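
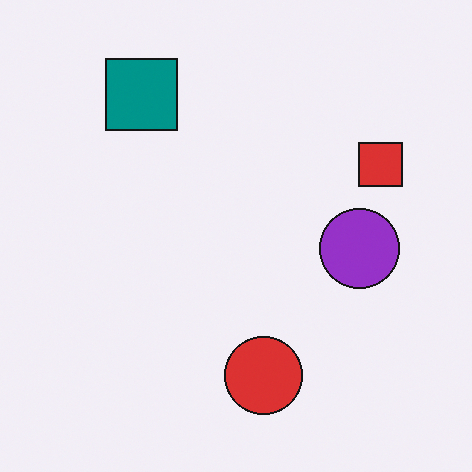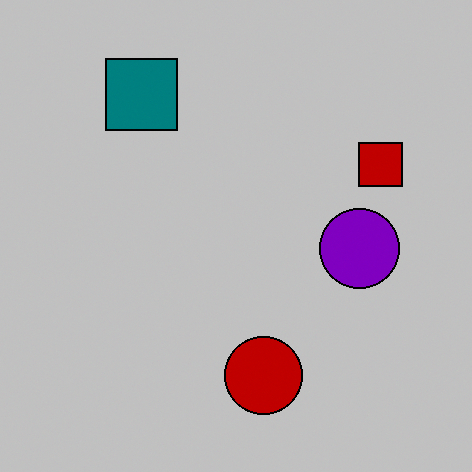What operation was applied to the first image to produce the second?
The second image is the first aggressively posterized.

Each flat color has snapped to a coarser quantized level — most visibly, the near-white background has dropped to a flat grey.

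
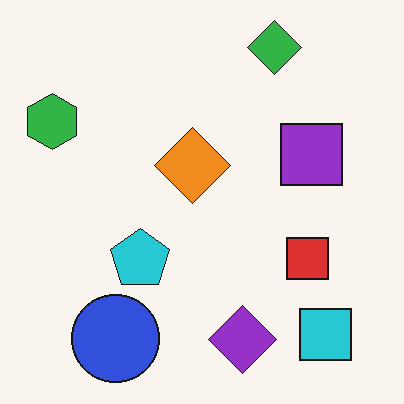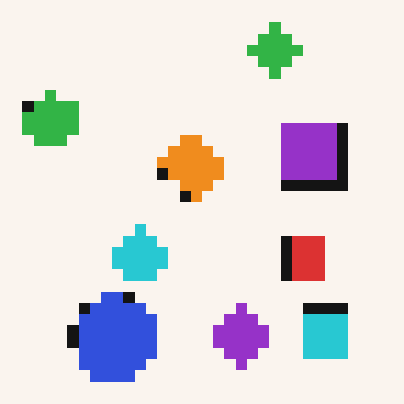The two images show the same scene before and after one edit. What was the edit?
Heavily pixelated into large blocks.

Shapes are reduced to large square blocks; fine edges and outlines are lost — a downscale-then-upscale (mosaic) effect.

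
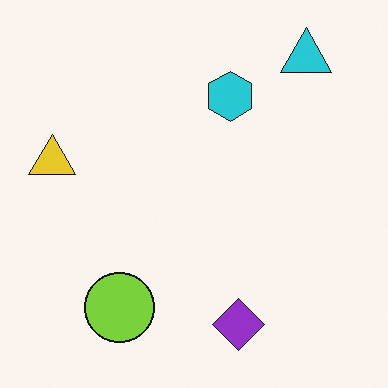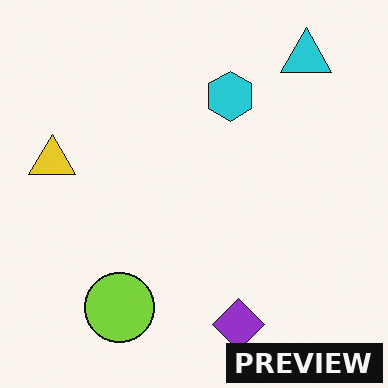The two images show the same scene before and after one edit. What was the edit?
The image was watermarked with the text "PREVIEW" in the lower-right corner.

A dark label reading "PREVIEW" appears in the lower-right corner.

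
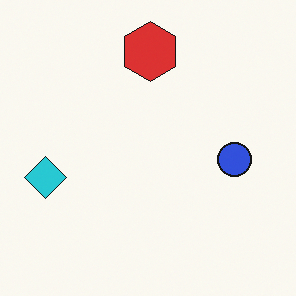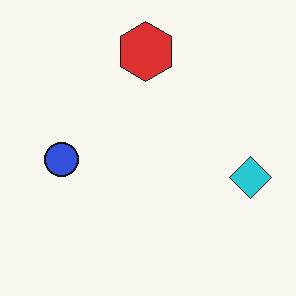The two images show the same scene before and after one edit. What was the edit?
This is the original image flipped horizontally (left ↔ right).

The cyan diamond is in the left of the first image and the right of the second — shapes on opposite sides of the vertical midline have swapped in a mirror flip.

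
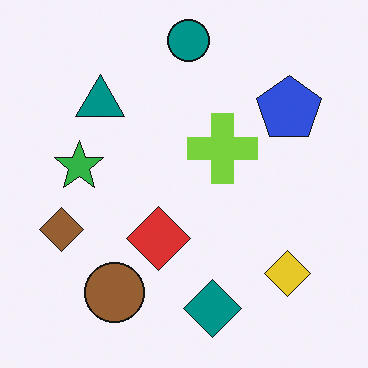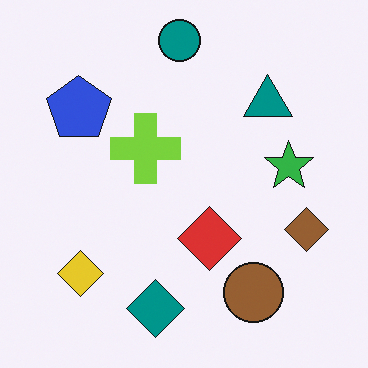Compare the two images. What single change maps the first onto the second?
This is the original image flipped horizontally (left ↔ right).

The brown diamond is in the left of the first image and the right of the second — shapes on opposite sides of the vertical midline have swapped in a mirror flip.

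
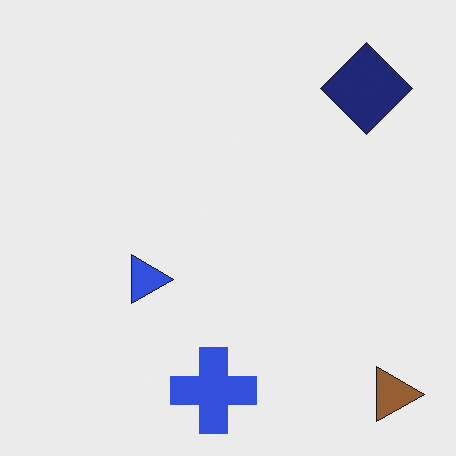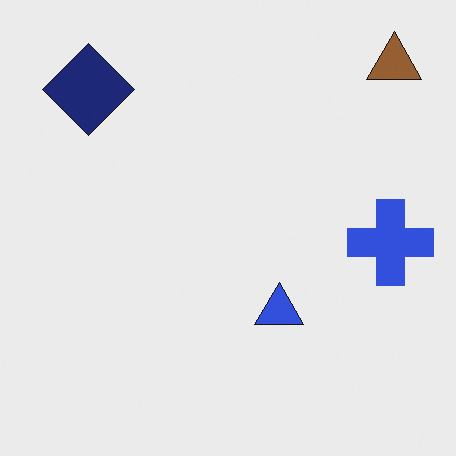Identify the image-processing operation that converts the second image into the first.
The image was rotated 90° clockwise.

The brown triangle sits in the top-right of the second image and the bottom-right of the first — consistent with a whole-image 90° clockwise rotation.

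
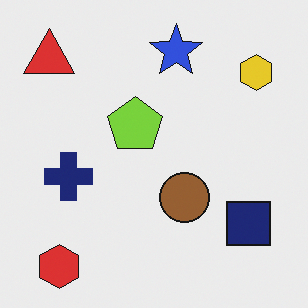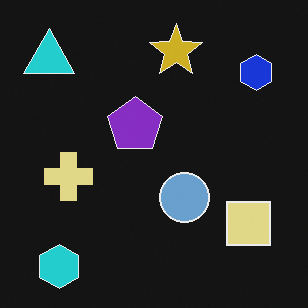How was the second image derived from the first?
The transformation is: color-inverted (negative).

The light background has become dark and every shape's color is its complement — a photographic negative.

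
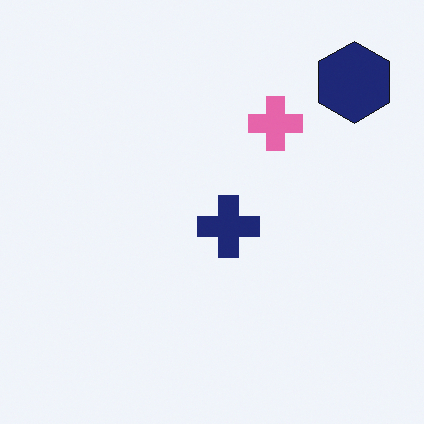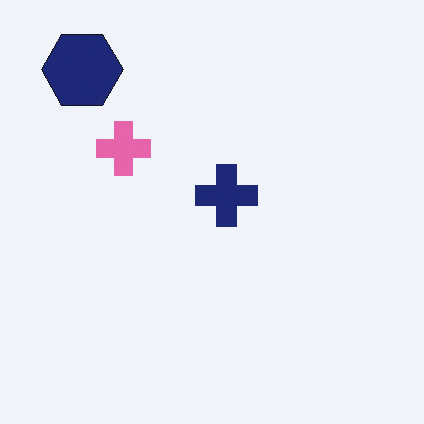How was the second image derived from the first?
Rotated 90° counter-clockwise.

The navy hexagon sits in the top-right of the first image and the top-left of the second — consistent with a whole-image 90° counter-clockwise rotation.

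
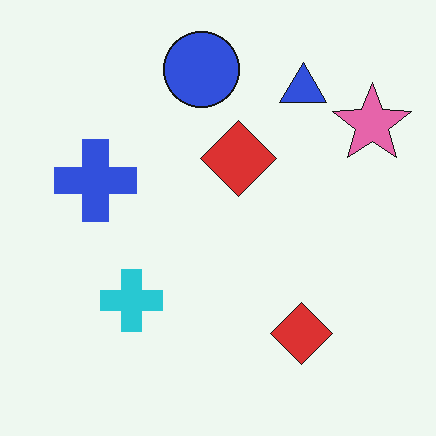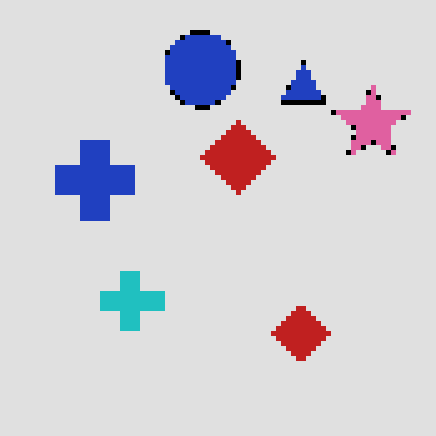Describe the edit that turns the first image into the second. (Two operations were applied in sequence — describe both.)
It was posterized to a reduced palette, then lightly pixelated (a mild mosaic effect).

Each flat color has snapped to a coarser quantized level — most visibly, the near-white background has dropped to a flat grey. Shapes are reduced to large square blocks; fine edges and outlines are lost — a downscale-then-upscale (mosaic) effect.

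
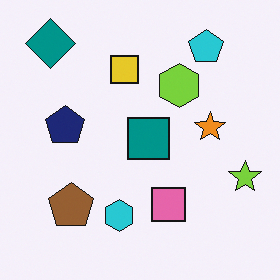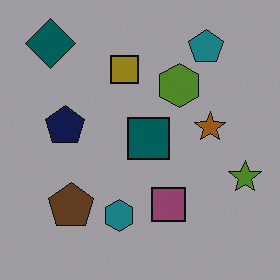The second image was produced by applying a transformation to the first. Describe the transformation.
The second image is the first noticeably darkened.

Every pixel — background and shapes alike — is uniformly darkened.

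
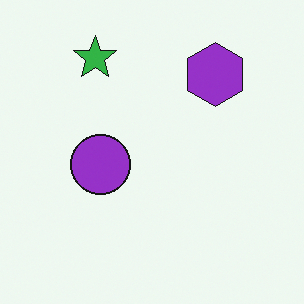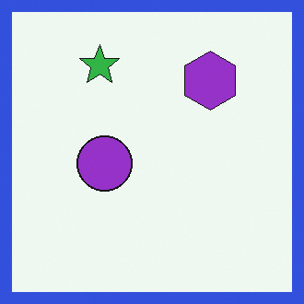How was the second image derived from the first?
The image was framed with a blue border.

A solid blue frame runs around the edge of the second image, with the content slightly shrunk inside it.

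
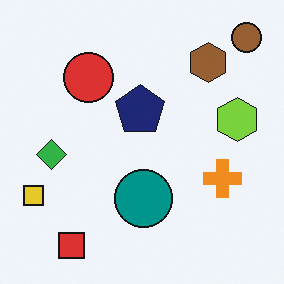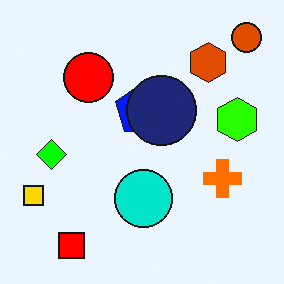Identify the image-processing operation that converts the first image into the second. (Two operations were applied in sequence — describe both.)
Heavily oversaturated, then overlaid with an additional navy circle.

All colors are more vivid — a global saturation change. A navy circle appears in the second image that is absent from the first.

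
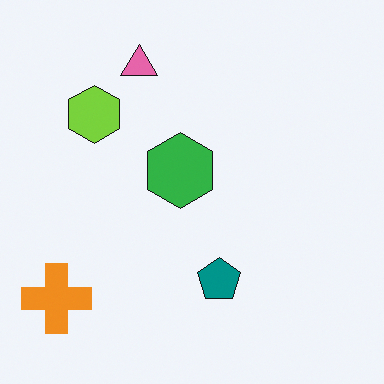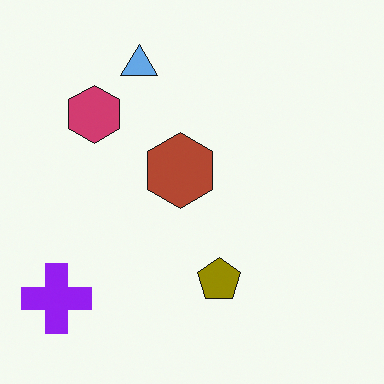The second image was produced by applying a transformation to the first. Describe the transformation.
The second image is the first hue-shifted through roughly half the color wheel.

Every shape's color has rotated by the same amount around the hue wheel — a uniform hue shift.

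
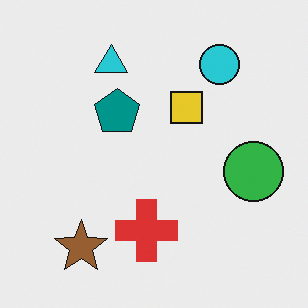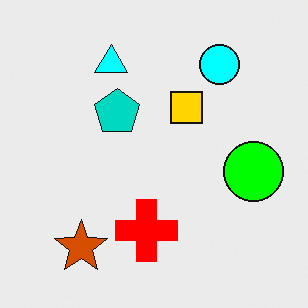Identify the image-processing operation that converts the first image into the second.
The image was made much more vivid (saturation change).

All colors are more vivid — a global saturation change.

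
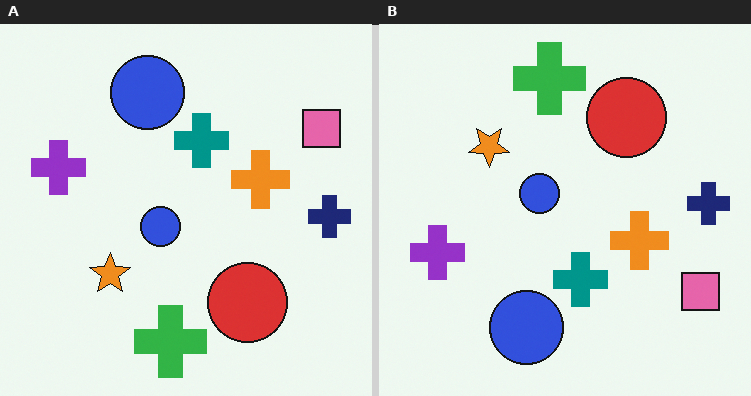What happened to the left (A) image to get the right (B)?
This is the original image flipped vertically (top ↔ bottom).

The green cross is in the bottom of the left (A) image and the top of the right (B) — shapes on opposite sides of the horizontal midline have swapped in a mirror flip.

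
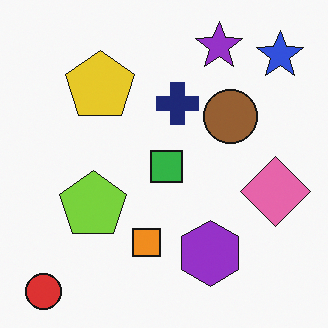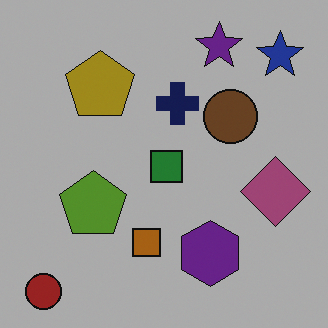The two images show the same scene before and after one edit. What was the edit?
Substantially darkened.

Every pixel — background and shapes alike — is uniformly darkened.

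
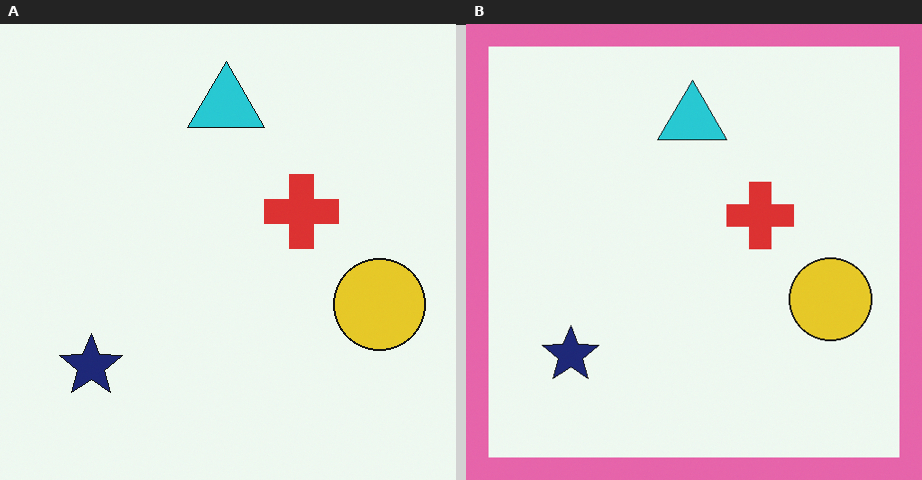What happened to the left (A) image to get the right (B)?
The image was framed with a pink border.

A solid pink frame runs around the edge of the right (B) image, with the content slightly shrunk inside it.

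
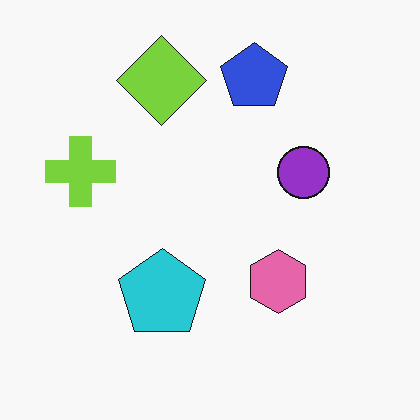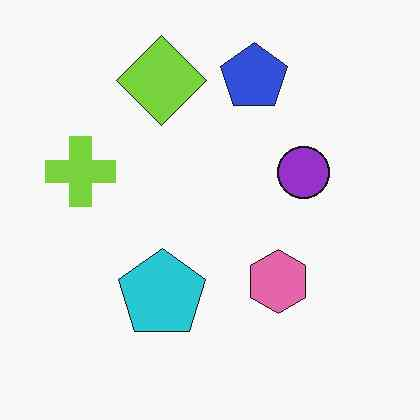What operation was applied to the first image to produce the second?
The second image is the first given moderate JPEG compression.

Blocky 8×8 compression artifacts appear around shape edges and the flat background shows ringing — characteristic JPEG degradation.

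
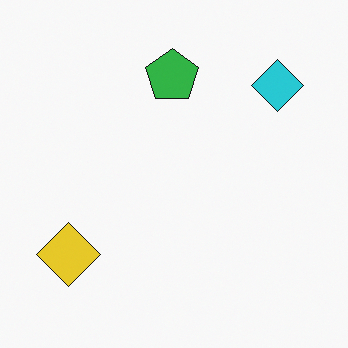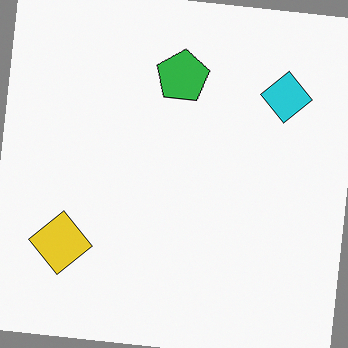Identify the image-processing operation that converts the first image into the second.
The image was rotated clockwise by a few degrees.

Every shape is tilted by the same angle and the image corners show triangular fill wedges — a whole-image rotation by a non-right angle.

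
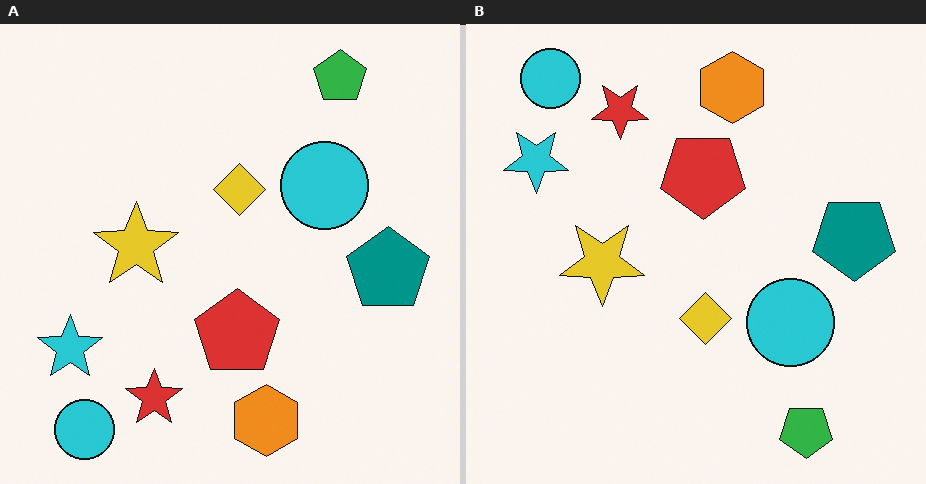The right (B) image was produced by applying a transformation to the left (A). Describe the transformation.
It was flipped vertically (top ↔ bottom).

The green pentagon is in the top-right of the left (A) image and the bottom-right of the right (B) — shapes on opposite sides of the horizontal midline have swapped in a mirror flip.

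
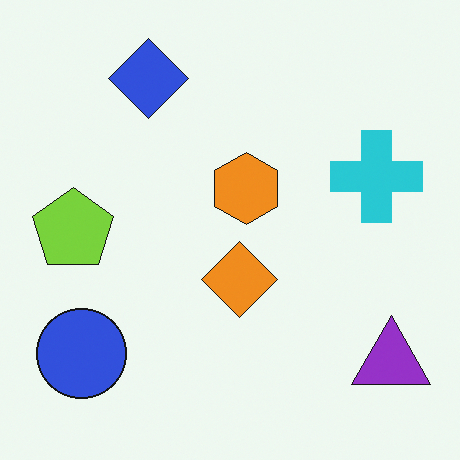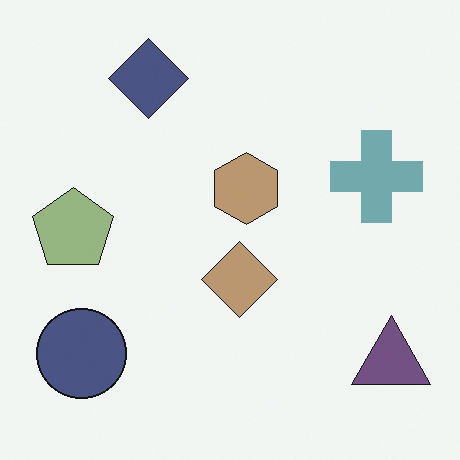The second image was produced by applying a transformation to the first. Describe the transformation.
This is the original image heavily desaturated.

All colors are more muted and greyish — a global saturation change.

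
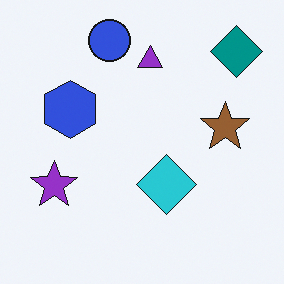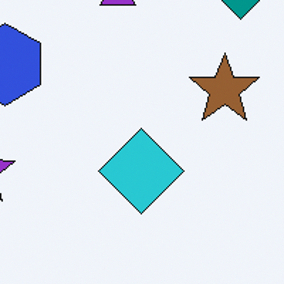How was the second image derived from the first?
The second image is the first cropped slightly and scaled back up.

The visible shapes are larger and the field of view is narrower; shapes near the original edges may be partly or wholly outside the frame — a crop-and-rescale.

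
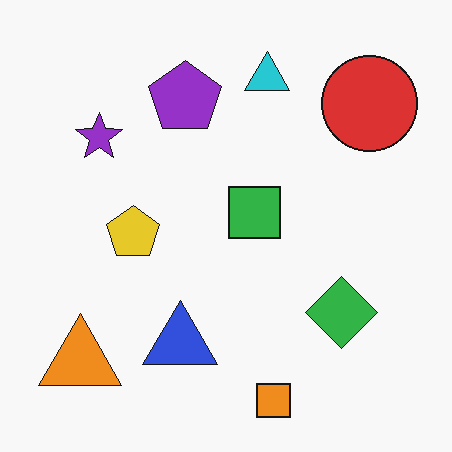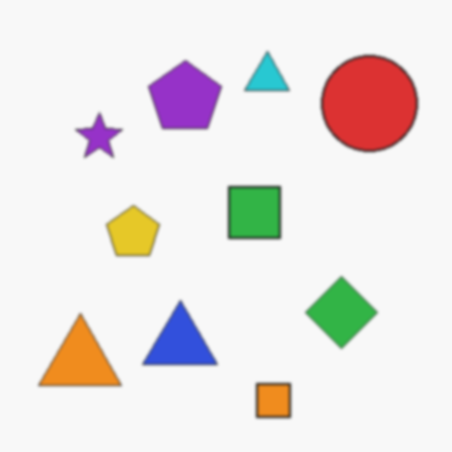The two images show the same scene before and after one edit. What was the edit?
The second image is the first slightly softened.

Shape edges and outlines are uniformly softened across the whole image.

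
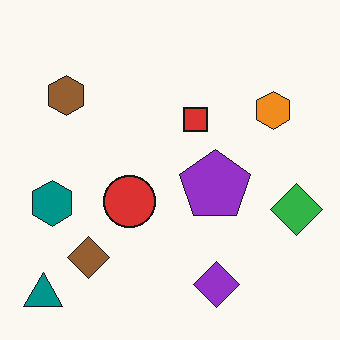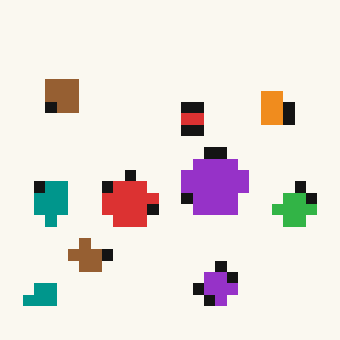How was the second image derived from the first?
Heavily pixelated into large blocks.

Shapes are reduced to large square blocks; fine edges and outlines are lost — a downscale-then-upscale (mosaic) effect.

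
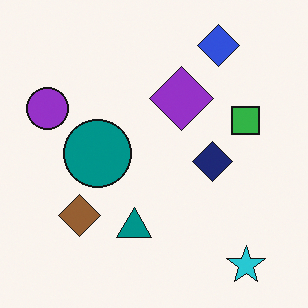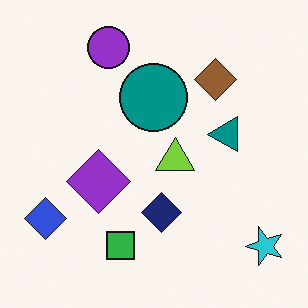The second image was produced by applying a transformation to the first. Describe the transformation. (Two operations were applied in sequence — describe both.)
The second image is the first transposed (reflected across the top-left ↔ bottom-right diagonal), then overlaid with an additional lime triangle.

Shapes have swapped their row and column positions — what was in the top-right is now in the bottom-left — a diagonal reflection. A lime triangle appears in the second image that is absent from the first.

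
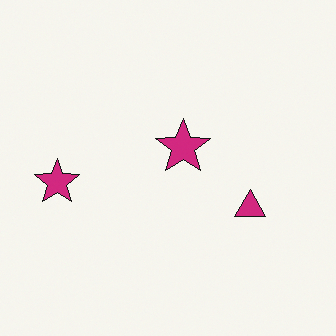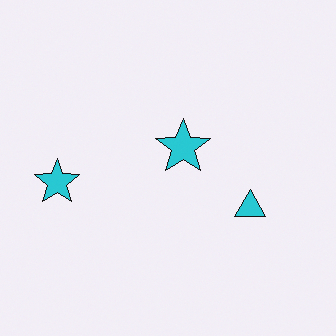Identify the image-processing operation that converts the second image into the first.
This is the original image hue-shifted noticeably.

Every shape's color has rotated by the same amount around the hue wheel — a uniform hue shift.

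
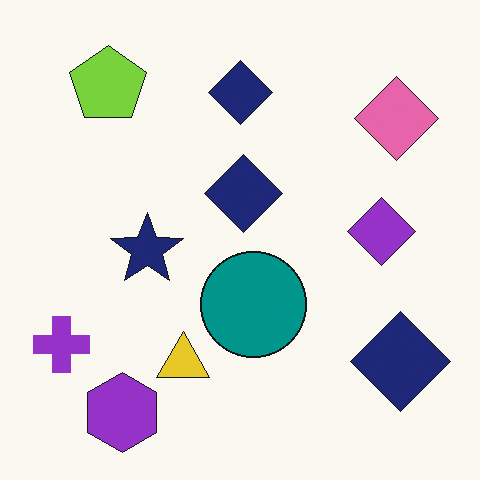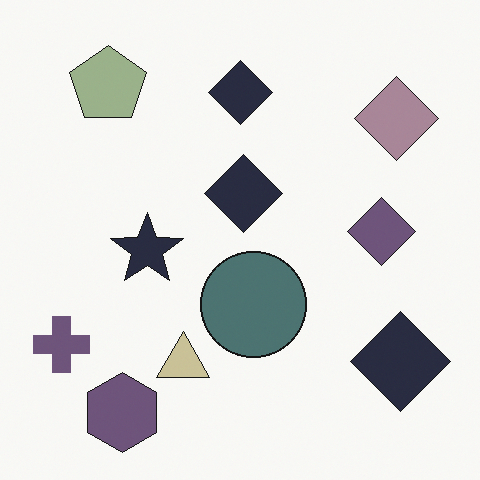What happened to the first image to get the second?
It was made much more muted (saturation change).

All colors are more muted and greyish — a global saturation change.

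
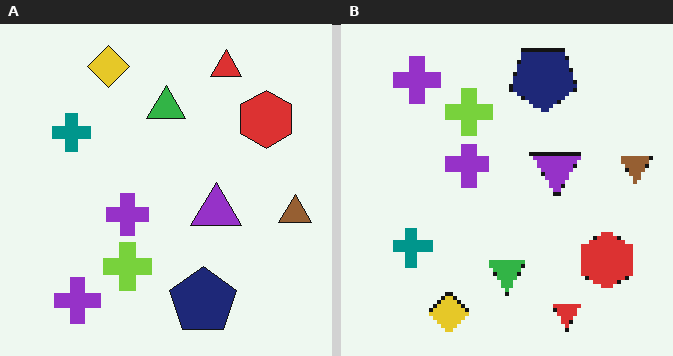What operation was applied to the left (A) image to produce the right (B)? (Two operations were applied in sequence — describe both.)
Flipped vertically (top ↔ bottom), then mildly pixelated.

The yellow diamond is in the top-left of the left (A) image and the bottom-left of the right (B) — shapes on opposite sides of the horizontal midline have swapped in a mirror flip. Shapes are reduced to large square blocks; fine edges and outlines are lost — a downscale-then-upscale (mosaic) effect.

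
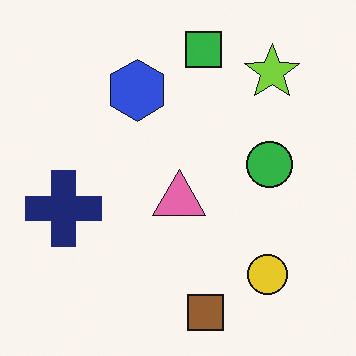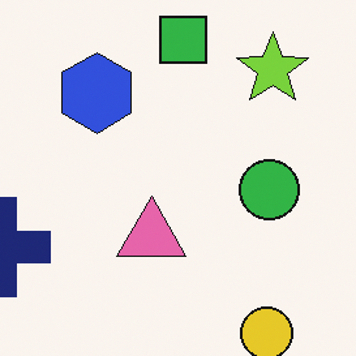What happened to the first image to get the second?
It was cropped to a modestly smaller region and rescaled.

The visible shapes are larger and the field of view is narrower; shapes near the original edges may be partly or wholly outside the frame — a crop-and-rescale.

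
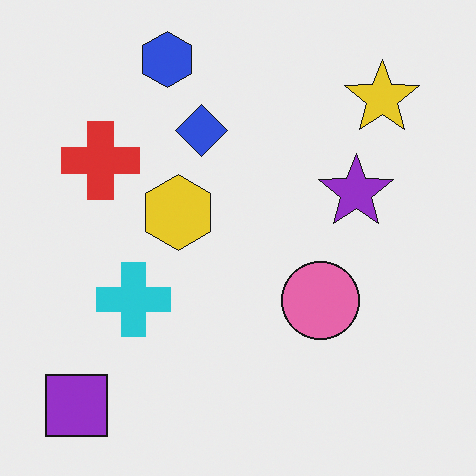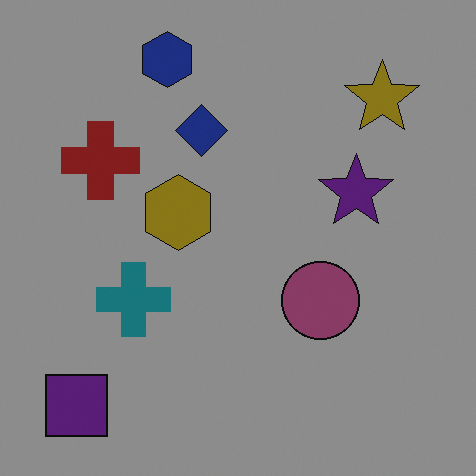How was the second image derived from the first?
Substantially darkened.

Every pixel — background and shapes alike — is uniformly darkened.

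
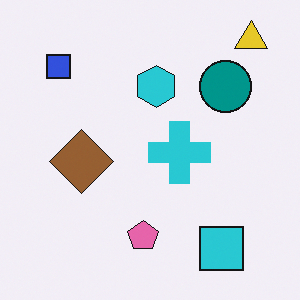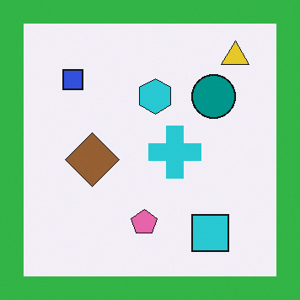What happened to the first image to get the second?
This is the original image framed with a green border.

A solid green frame runs around the edge of the second image, with the content slightly shrunk inside it.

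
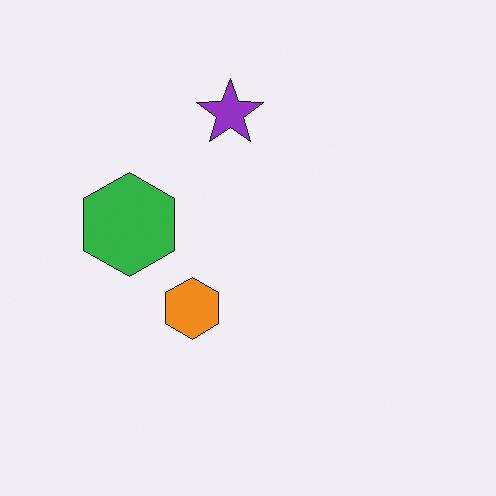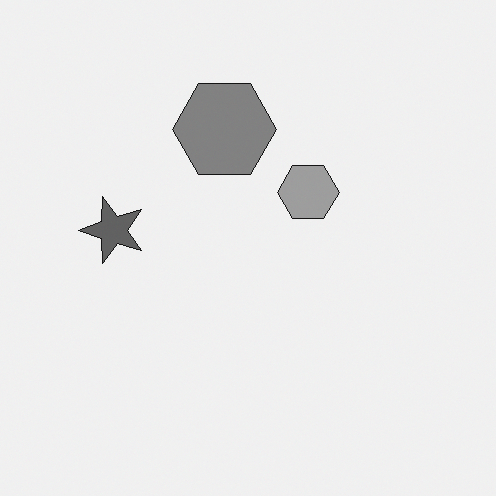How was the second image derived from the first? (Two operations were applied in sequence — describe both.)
This is the original image converted to grayscale, then transposed (reflected across the top-left ↔ bottom-right diagonal).

All color is removed — every shape is now a shade of grey. Shapes have swapped their row and column positions — what was in the top-right is now in the bottom-left — a diagonal reflection.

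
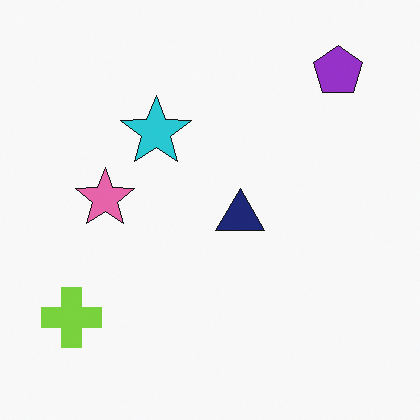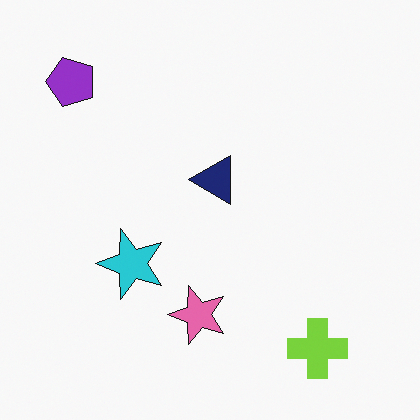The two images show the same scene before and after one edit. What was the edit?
The second image is the first rotated 90° counter-clockwise.

The purple pentagon sits in the top-right of the first image and the top-left of the second — consistent with a whole-image 90° counter-clockwise rotation.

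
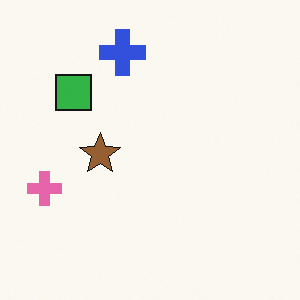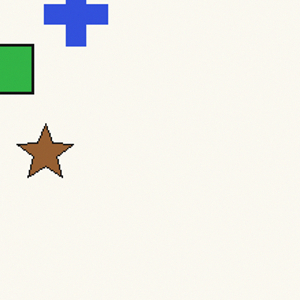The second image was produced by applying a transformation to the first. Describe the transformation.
The second image is the first cropped to a modestly smaller region and rescaled.

The visible shapes are larger and the field of view is narrower; shapes near the original edges may be partly or wholly outside the frame — a crop-and-rescale.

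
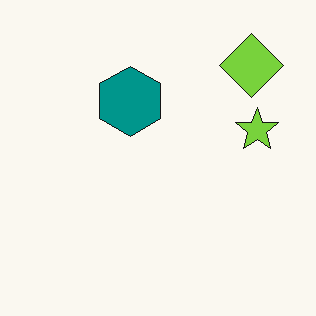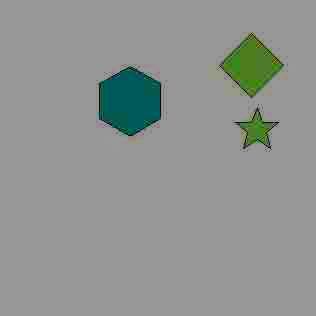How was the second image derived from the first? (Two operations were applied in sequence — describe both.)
The image was degraded with heavy JPEG compression, then darkened a lot.

Blocky 8×8 compression artifacts appear around shape edges and the flat background shows ringing — characteristic JPEG degradation. Every pixel — background and shapes alike — is uniformly darkened.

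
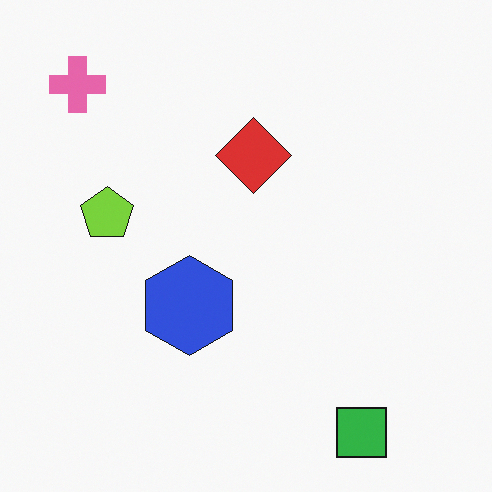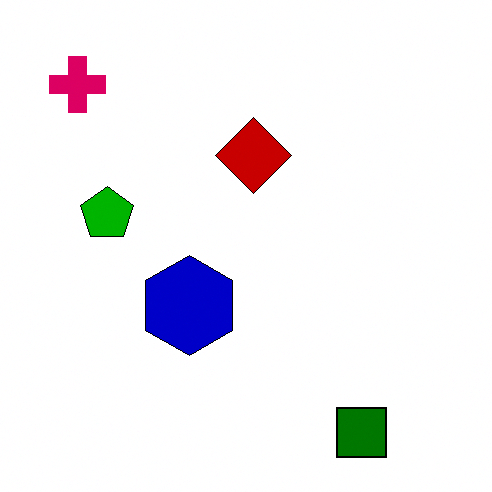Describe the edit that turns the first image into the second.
This is the original image boosted in contrast.

Tones are pushed away from mid-grey across the whole image — a global contrast change.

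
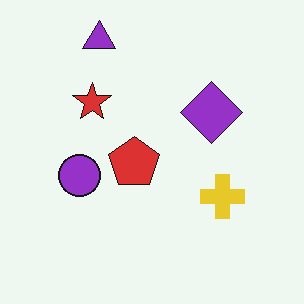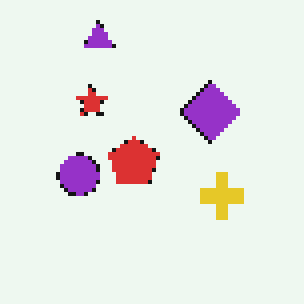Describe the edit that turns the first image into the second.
It was mildly pixelated.

Shapes are reduced to large square blocks; fine edges and outlines are lost — a downscale-then-upscale (mosaic) effect.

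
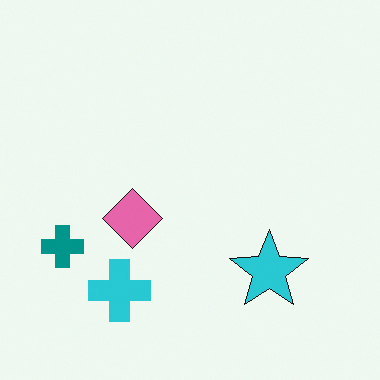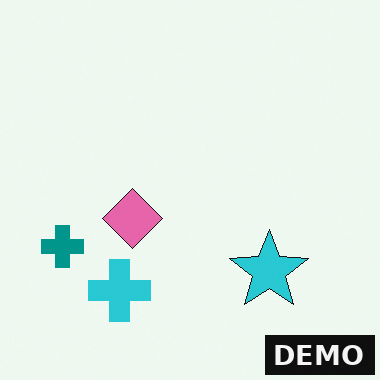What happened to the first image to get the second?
The transformation is: watermarked with the text "DEMO" in the lower-right corner.

A dark label reading "DEMO" appears in the lower-right corner.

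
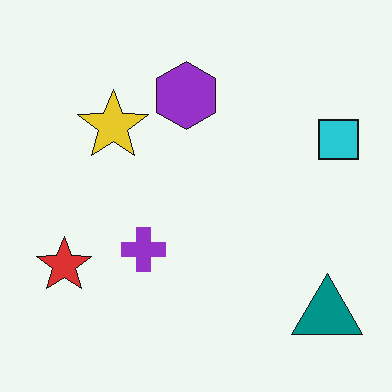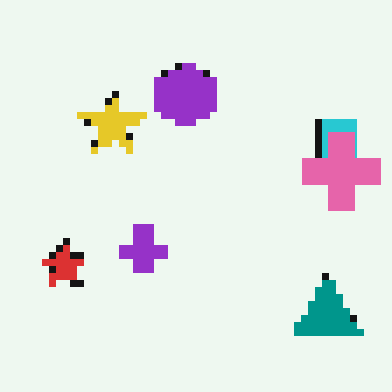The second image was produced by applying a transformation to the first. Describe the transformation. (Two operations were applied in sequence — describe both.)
The image was pixelated into visible square blocks, then overlaid with an additional pink cross.

Shapes are reduced to large square blocks; fine edges and outlines are lost — a downscale-then-upscale (mosaic) effect. A pink cross appears in the second image that is absent from the first.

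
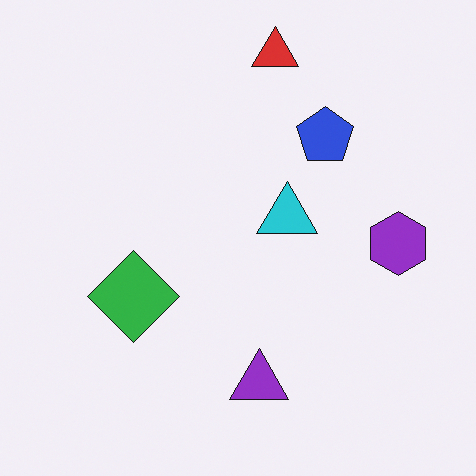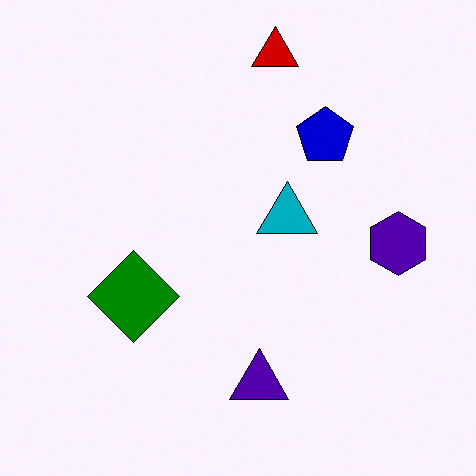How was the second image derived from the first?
It was boosted in contrast.

Tones are pushed away from mid-grey across the whole image — a global contrast change.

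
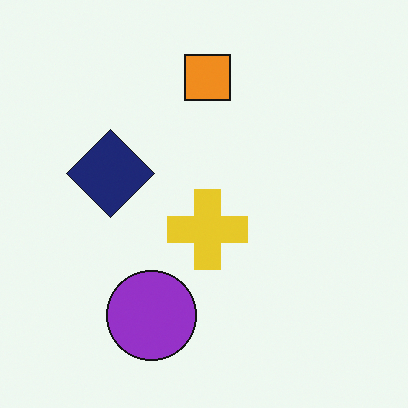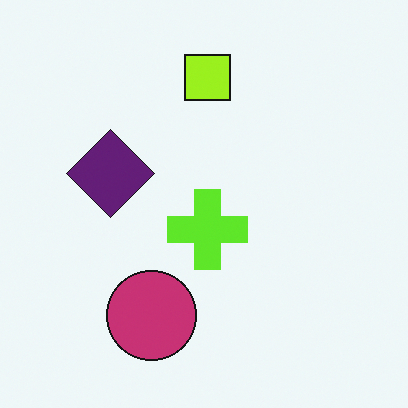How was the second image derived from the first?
It was hue-shifted slightly.

Every shape's color has rotated by the same amount around the hue wheel — a uniform hue shift.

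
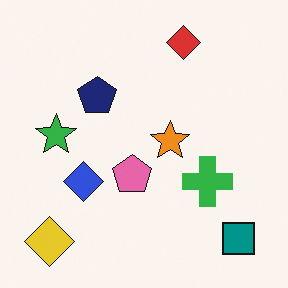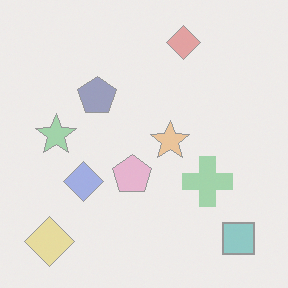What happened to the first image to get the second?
The transformation is: washed out (contrast reduced).

Tones are pushed toward mid-grey across the whole image — a global contrast change.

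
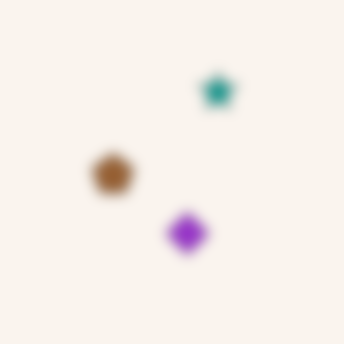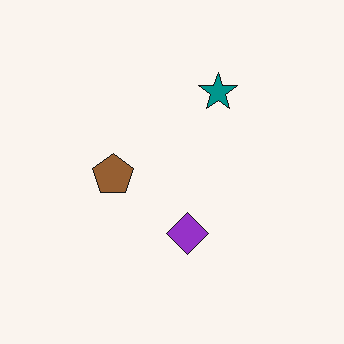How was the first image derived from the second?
It was heavily blurred.

Shape edges and outlines are uniformly softened across the whole image.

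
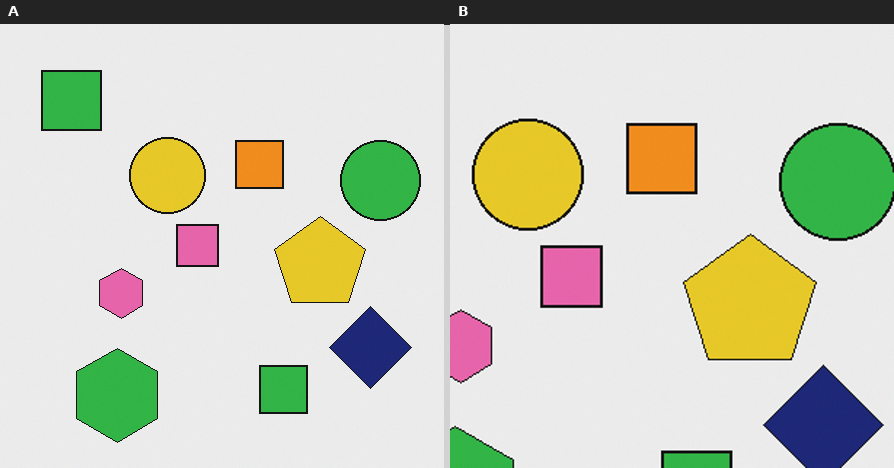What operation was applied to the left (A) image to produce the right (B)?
The right (B) image is the left (A) cropped to a modestly smaller region and rescaled.

The visible shapes are larger and the field of view is narrower; shapes near the original edges may be partly or wholly outside the frame — a crop-and-rescale.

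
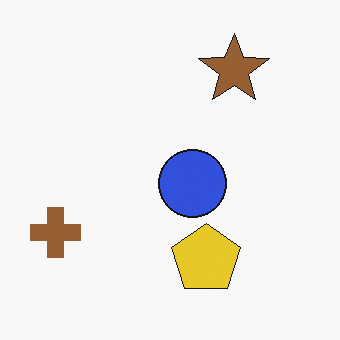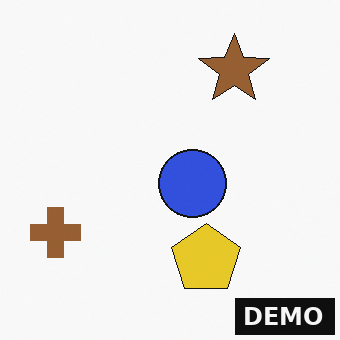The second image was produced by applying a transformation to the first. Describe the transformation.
The image was watermarked with the text "DEMO" in the lower-right corner.

A dark label reading "DEMO" appears in the lower-right corner.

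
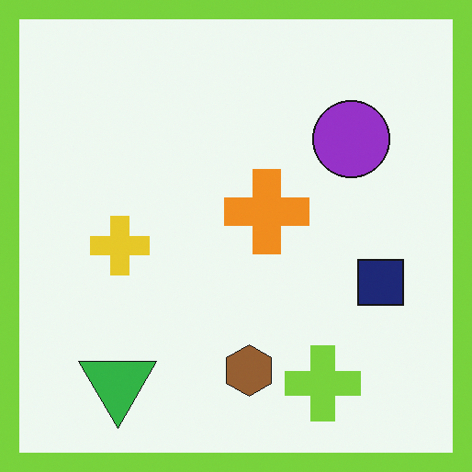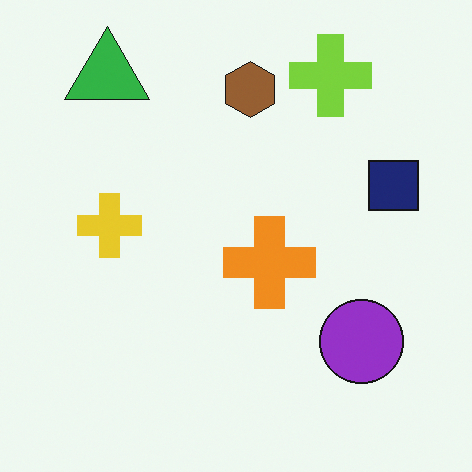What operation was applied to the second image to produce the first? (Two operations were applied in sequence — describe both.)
Flipped vertically (top ↔ bottom), then framed with a lime border.

The lime cross is in the top-right of the second image and the bottom-right of the first — shapes on opposite sides of the horizontal midline have swapped in a mirror flip. A solid lime frame runs around the edge of the first image, with the content slightly shrunk inside it.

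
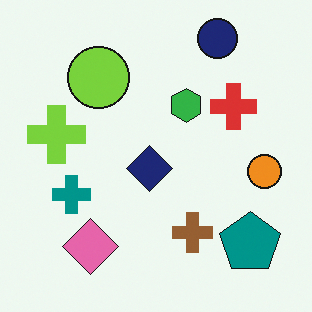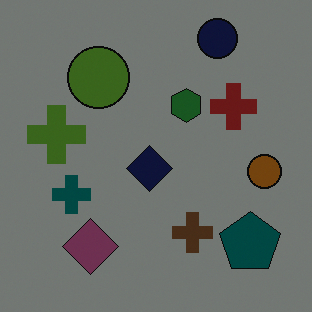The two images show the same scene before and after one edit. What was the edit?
It was substantially darkened.

Every pixel — background and shapes alike — is uniformly darkened.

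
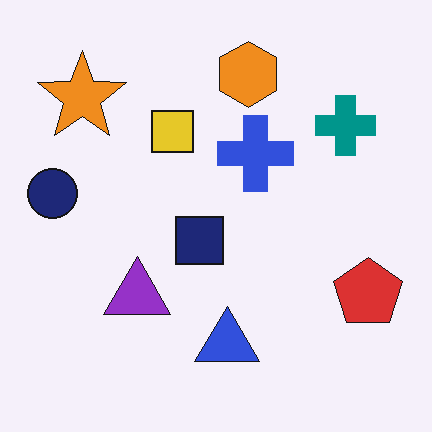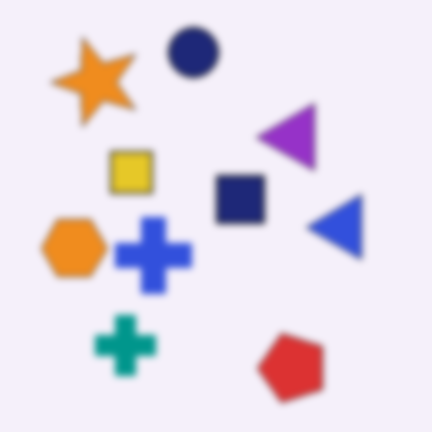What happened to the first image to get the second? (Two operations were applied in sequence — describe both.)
It was transposed (reflected across the top-left ↔ bottom-right diagonal), then noticeably gaussian-blurred.

Shapes have swapped their row and column positions — what was in the top-right is now in the bottom-left — a diagonal reflection. Shape edges and outlines are uniformly softened across the whole image.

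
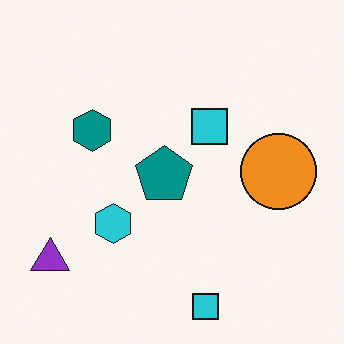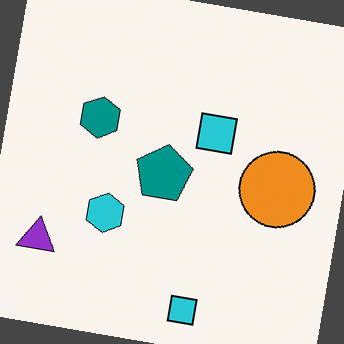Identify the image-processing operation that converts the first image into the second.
Rotated clockwise by a small amount.

Every shape is tilted by the same angle and the image corners show triangular fill wedges — a whole-image rotation by a non-right angle.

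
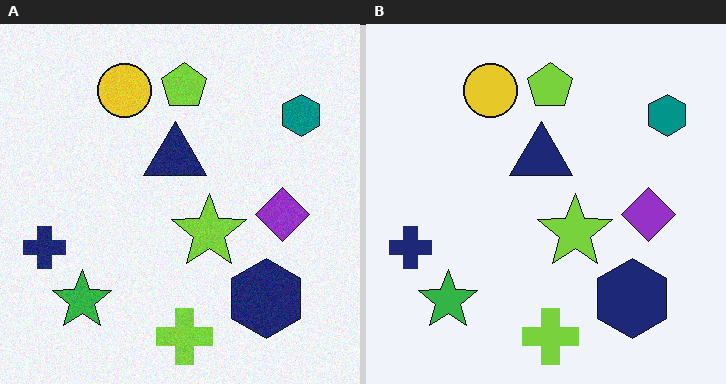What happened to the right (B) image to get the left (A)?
The transformation is: degraded with subtle gaussian noise.

Random speckle covers the whole image, including the flat background.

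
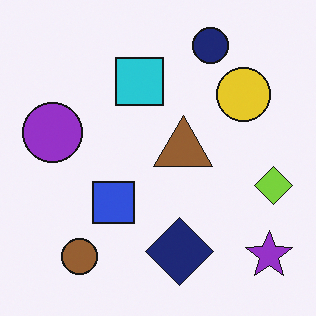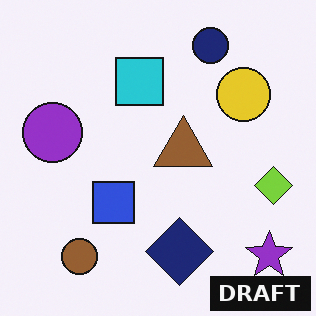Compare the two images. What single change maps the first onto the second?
Watermarked with the text "DRAFT" in the lower-right corner.

A dark label reading "DRAFT" appears in the lower-right corner.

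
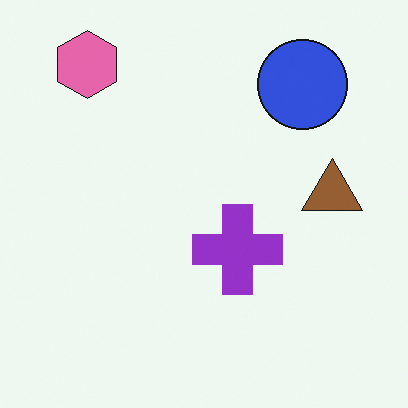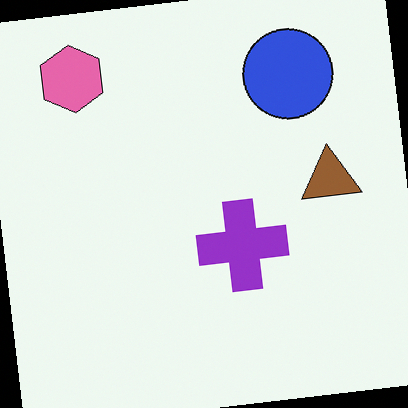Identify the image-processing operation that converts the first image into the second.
The image was rotated counter-clockwise by a small amount.

Every shape is tilted by the same angle and the image corners show triangular fill wedges — a whole-image rotation by a non-right angle.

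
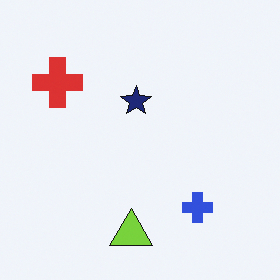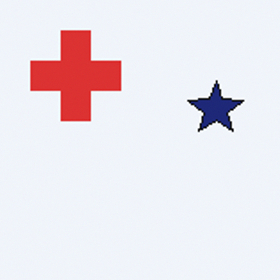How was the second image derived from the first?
Cropped to a noticeably smaller region and rescaled.

The visible shapes are larger and the field of view is narrower; shapes near the original edges may be partly or wholly outside the frame — a crop-and-rescale.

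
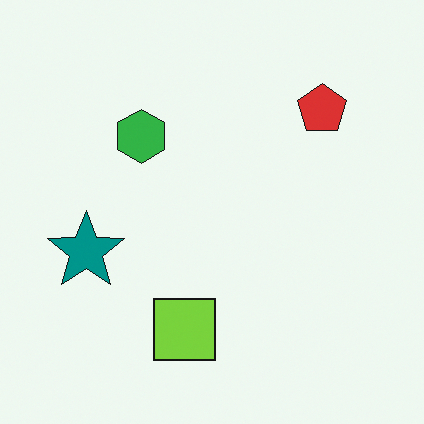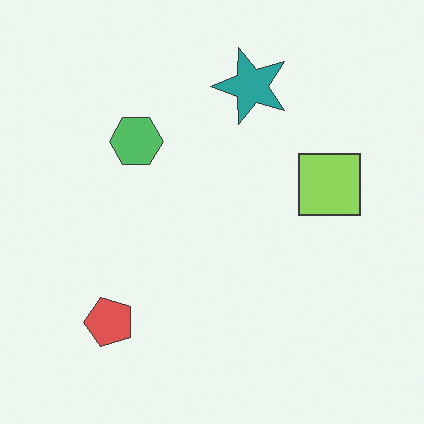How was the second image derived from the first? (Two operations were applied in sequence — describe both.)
The image was given slightly reduced contrast, then transposed (reflected across the top-left ↔ bottom-right diagonal).

Tones are pushed toward mid-grey across the whole image — a global contrast change. Shapes have swapped their row and column positions — what was in the top-right is now in the bottom-left — a diagonal reflection.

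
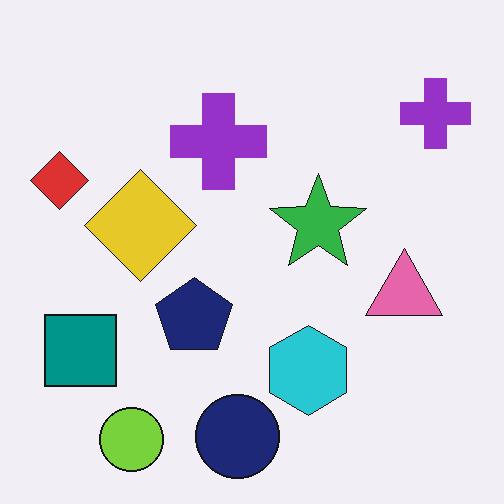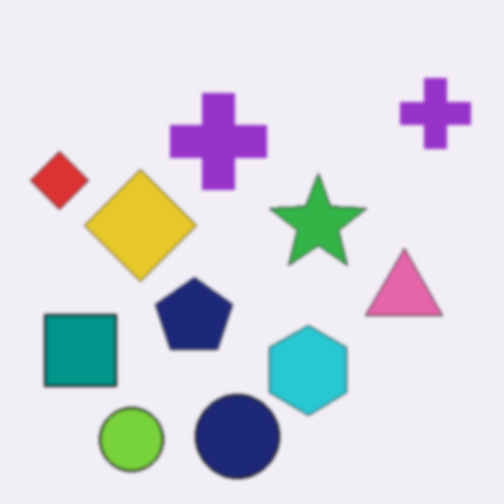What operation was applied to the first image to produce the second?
The transformation is: slightly softened.

Shape edges and outlines are uniformly softened across the whole image.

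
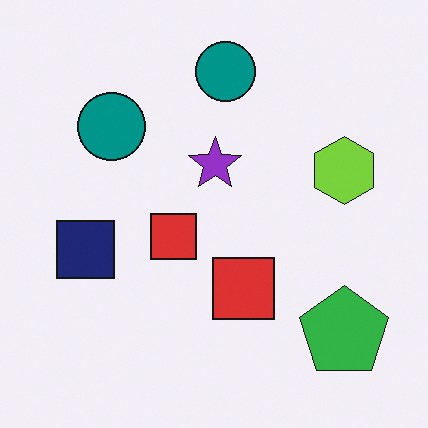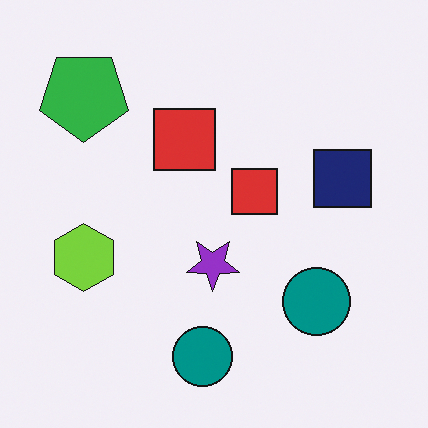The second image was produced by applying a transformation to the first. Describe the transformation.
It was rotated 180°.

The green pentagon sits in the bottom-right of the first image and the top-left of the second — consistent with a whole-image 180° rotation.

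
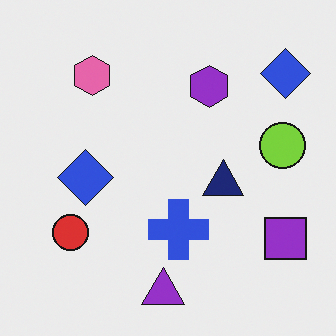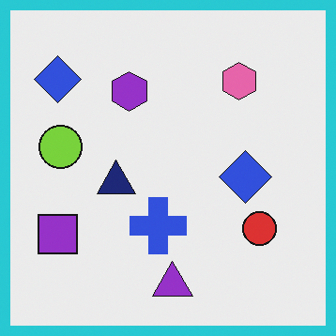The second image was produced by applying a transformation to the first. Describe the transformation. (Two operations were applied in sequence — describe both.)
The transformation is: flipped horizontally (left ↔ right), then framed with a cyan border.

The purple square is in the bottom-right of the first image and the bottom-left of the second — shapes on opposite sides of the vertical midline have swapped in a mirror flip. A solid cyan frame runs around the edge of the second image, with the content slightly shrunk inside it.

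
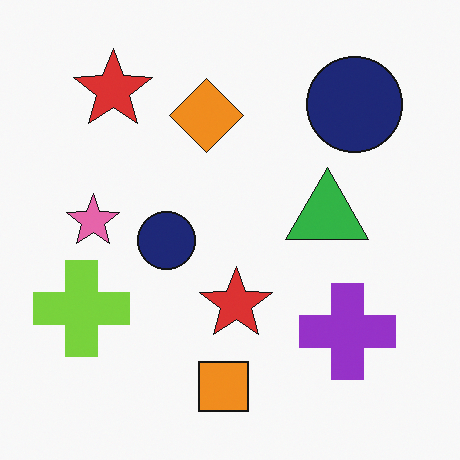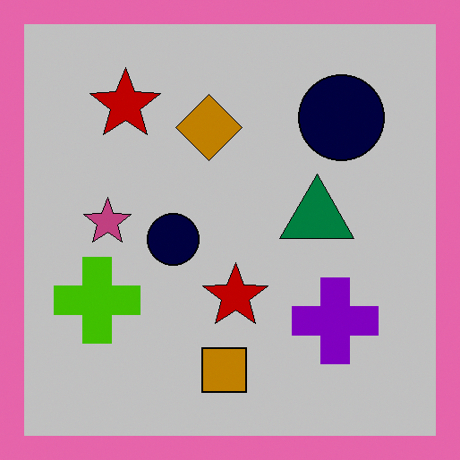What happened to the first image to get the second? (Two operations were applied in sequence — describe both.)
The transformation is: heavily posterized to just a handful of flat colors, then framed with a pink border.

Each flat color has snapped to a coarser quantized level — most visibly, the near-white background has dropped to a flat grey. A solid pink frame runs around the edge of the second image, with the content slightly shrunk inside it.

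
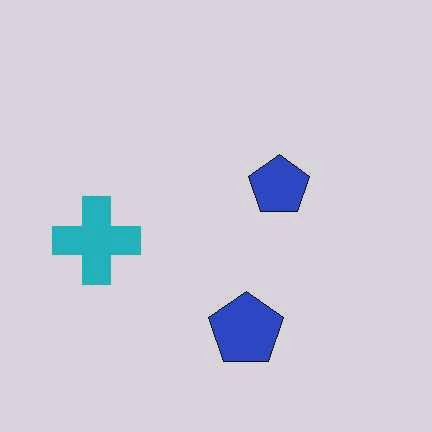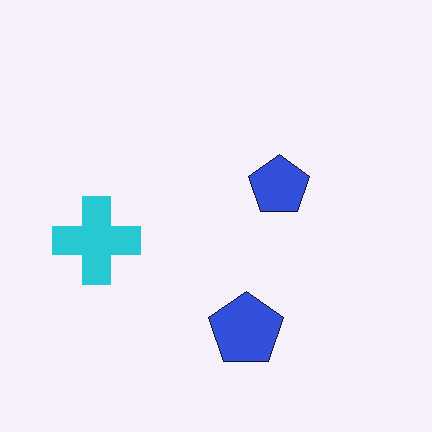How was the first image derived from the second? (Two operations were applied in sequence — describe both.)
This is the original image given moderate JPEG compression, then slightly darkened.

Blocky 8×8 compression artifacts appear around shape edges and the flat background shows ringing — characteristic JPEG degradation. Every pixel — background and shapes alike — is uniformly darkened.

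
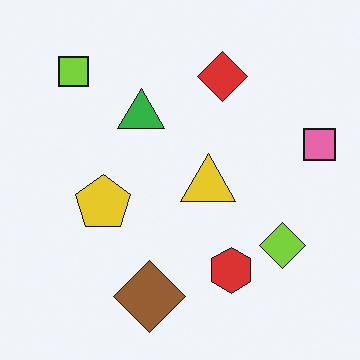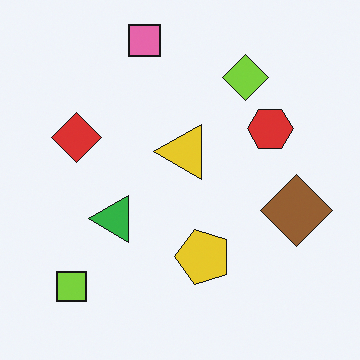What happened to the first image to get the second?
This is the original image rotated 90° counter-clockwise.

The lime square sits in the top-left of the first image and the bottom-left of the second — consistent with a whole-image 90° counter-clockwise rotation.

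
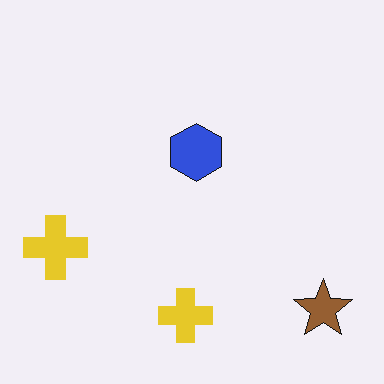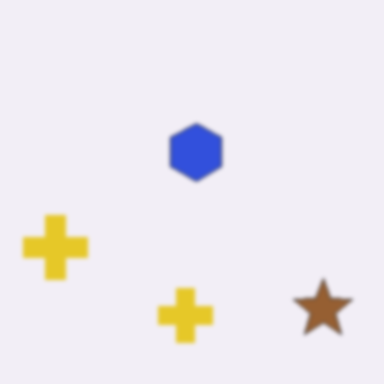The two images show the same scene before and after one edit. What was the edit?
It was slightly softened.

Shape edges and outlines are uniformly softened across the whole image.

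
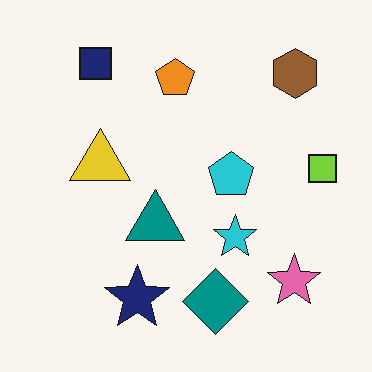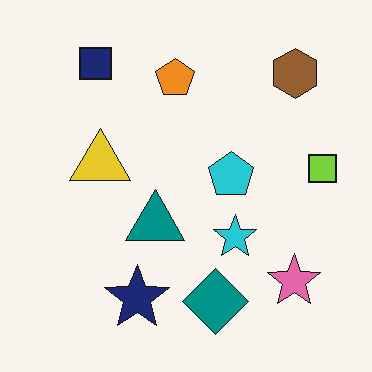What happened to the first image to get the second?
This is the original image JPEG-compressed with visible artifacts.

Blocky 8×8 compression artifacts appear around shape edges and the flat background shows ringing — characteristic JPEG degradation.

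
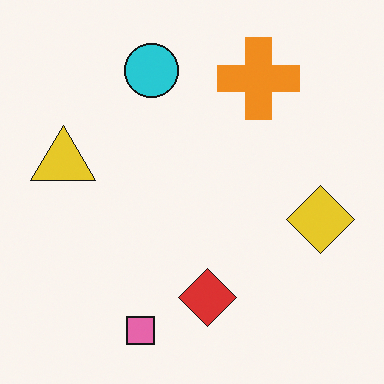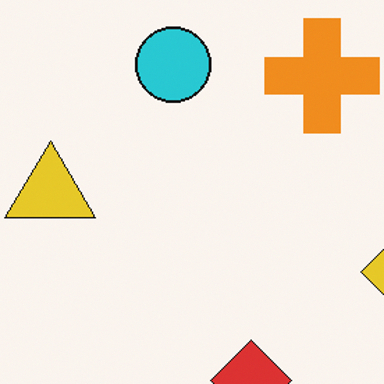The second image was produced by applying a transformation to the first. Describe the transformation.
The transformation is: cropped to a modestly smaller region and rescaled.

The visible shapes are larger and the field of view is narrower; shapes near the original edges may be partly or wholly outside the frame — a crop-and-rescale.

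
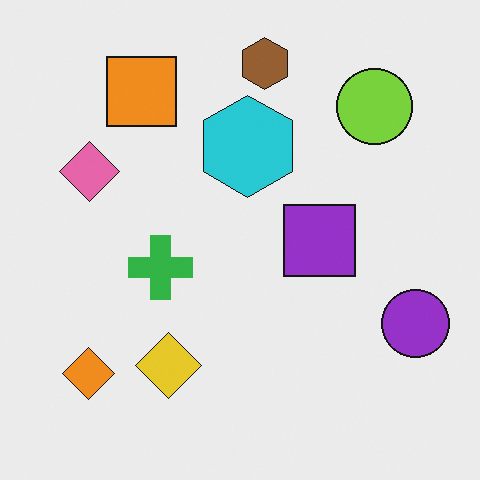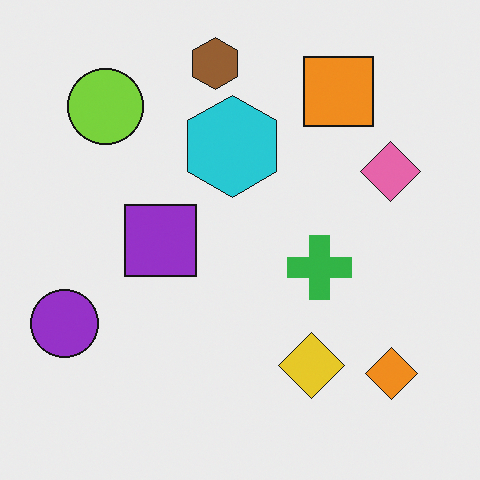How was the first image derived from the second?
The image was flipped horizontally (left ↔ right).

The purple circle is in the bottom-left of the second image and the bottom-right of the first — shapes on opposite sides of the vertical midline have swapped in a mirror flip.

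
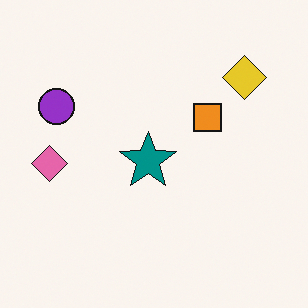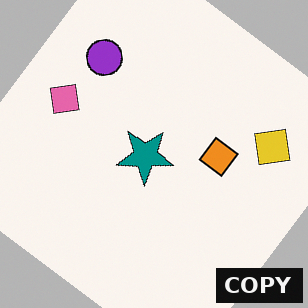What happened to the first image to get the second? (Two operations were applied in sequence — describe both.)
It was rotated clockwise by a large amount — several tens of degrees, then watermarked with the text "COPY" in the lower-right corner.

Every shape is tilted by the same angle and the image corners show triangular fill wedges — a whole-image rotation by a non-right angle. A dark label reading "COPY" appears in the lower-right corner.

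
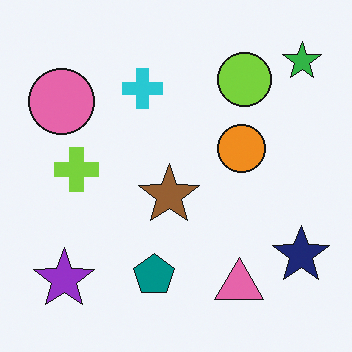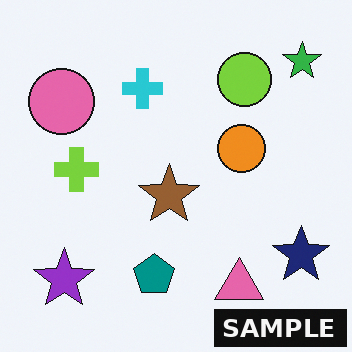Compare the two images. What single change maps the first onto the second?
Watermarked with the text "SAMPLE" in the lower-right corner.

A dark label reading "SAMPLE" appears in the lower-right corner.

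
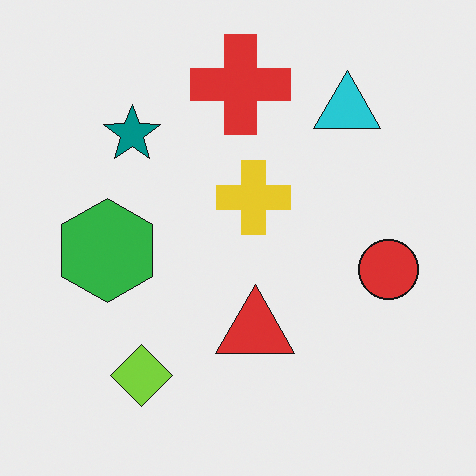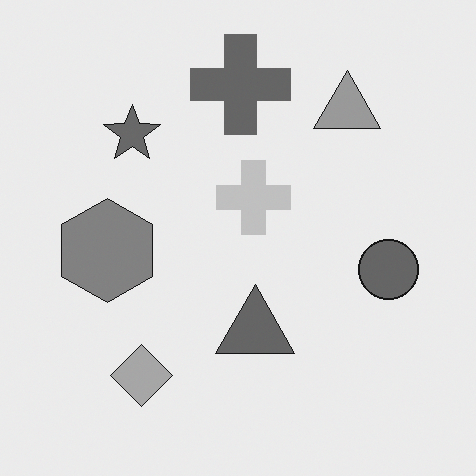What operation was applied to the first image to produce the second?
It was converted to grayscale.

All color is removed — every shape is now a shade of grey.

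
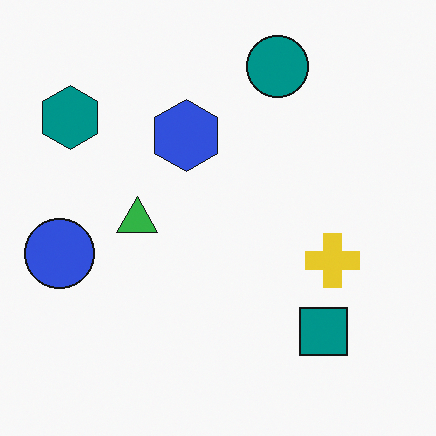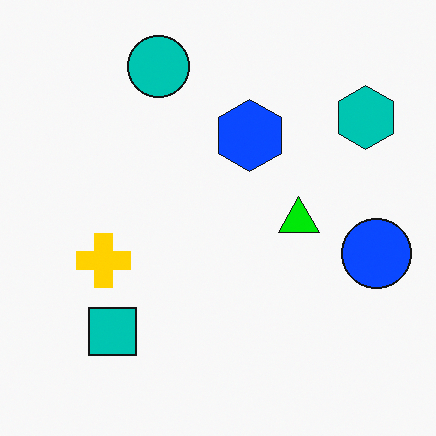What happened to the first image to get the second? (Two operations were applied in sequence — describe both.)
The second image is the first flipped horizontally (left ↔ right), then made much more vivid (saturation change).

The blue circle is in the left of the first image and the right of the second — shapes on opposite sides of the vertical midline have swapped in a mirror flip. All colors are more vivid — a global saturation change.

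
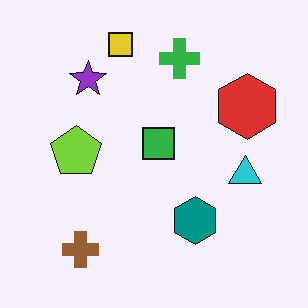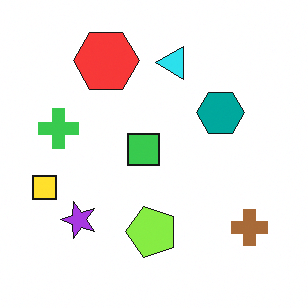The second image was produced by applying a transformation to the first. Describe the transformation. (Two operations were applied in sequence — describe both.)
Rotated 90° counter-clockwise, then brightened a little.

The brown cross sits in the bottom-left of the first image and the bottom-right of the second — consistent with a whole-image 90° counter-clockwise rotation. Every pixel — background and shapes alike — is uniformly brightened.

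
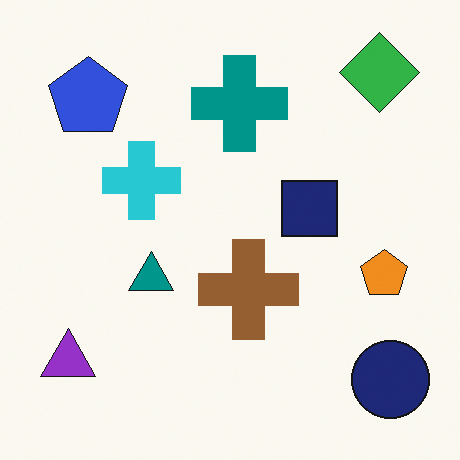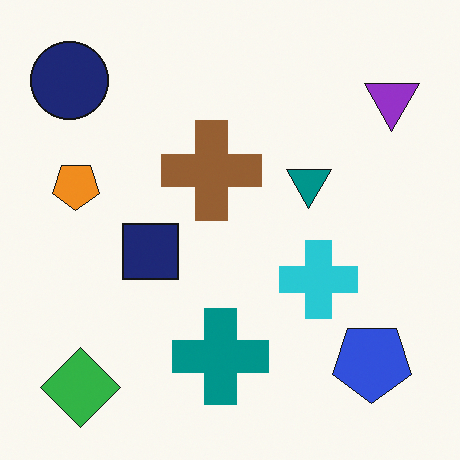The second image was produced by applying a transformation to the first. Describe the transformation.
The image was rotated 180°.

The navy circle sits in the bottom-right of the first image and the top-left of the second — consistent with a whole-image 180° rotation.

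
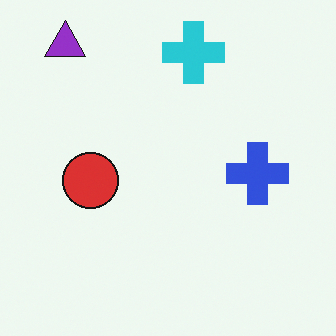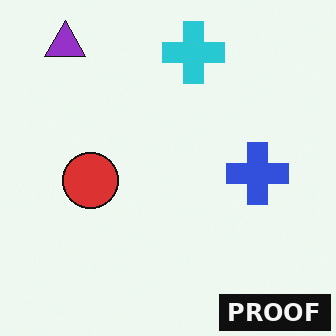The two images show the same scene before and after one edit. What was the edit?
The image was watermarked with the text "PROOF" in the lower-right corner.

A dark label reading "PROOF" appears in the lower-right corner.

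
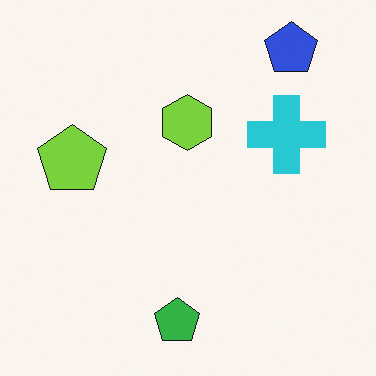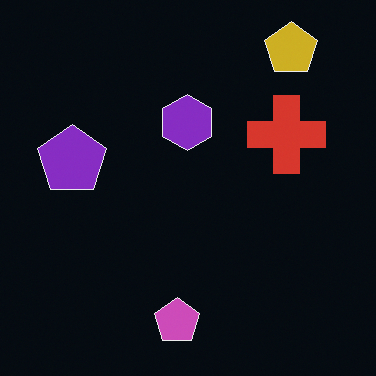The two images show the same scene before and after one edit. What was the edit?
This is the original image color-inverted (negative).

The light background has become dark and every shape's color is its complement — a photographic negative.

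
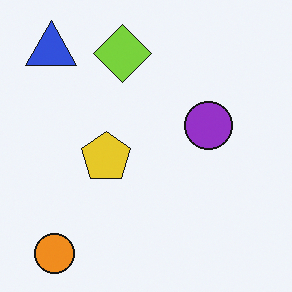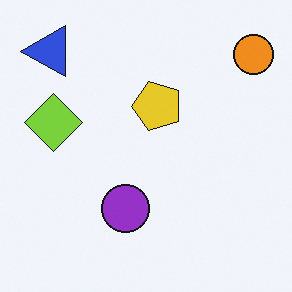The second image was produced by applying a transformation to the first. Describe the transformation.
Transposed (reflected across the top-left ↔ bottom-right diagonal).

Shapes have swapped their row and column positions — what was in the top-right is now in the bottom-left — a diagonal reflection.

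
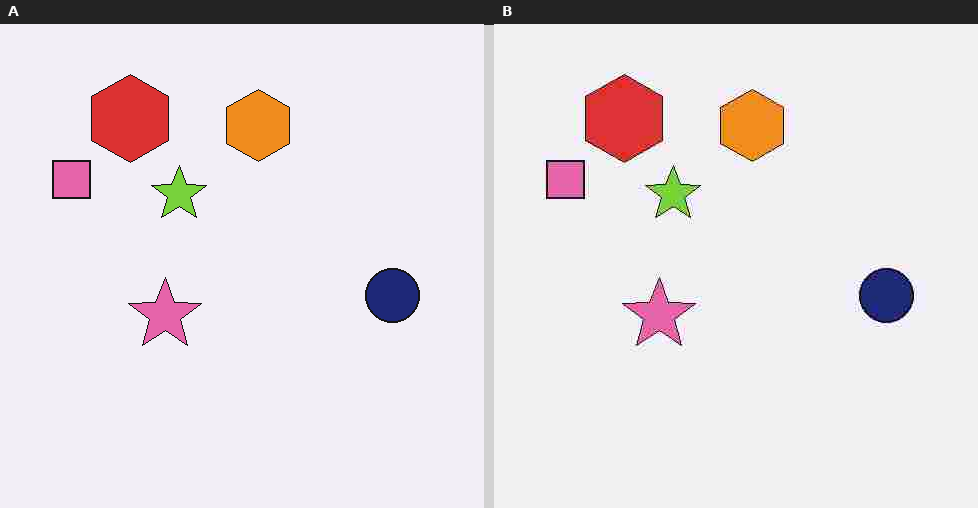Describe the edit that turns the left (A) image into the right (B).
Heavily JPEG-compressed with obvious blocking artifacts.

Blocky 8×8 compression artifacts appear around shape edges and the flat background shows ringing — characteristic JPEG degradation.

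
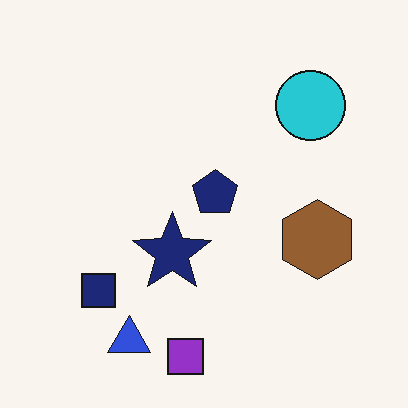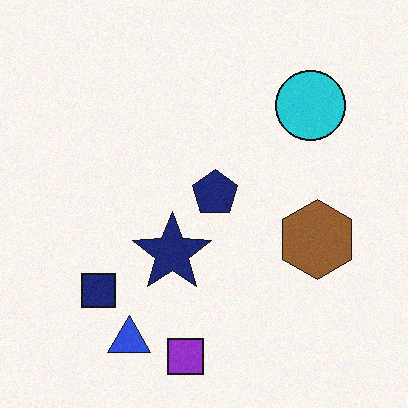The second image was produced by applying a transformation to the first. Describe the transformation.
The transformation is: degraded with light additive noise.

Random speckle covers the whole image, including the flat background.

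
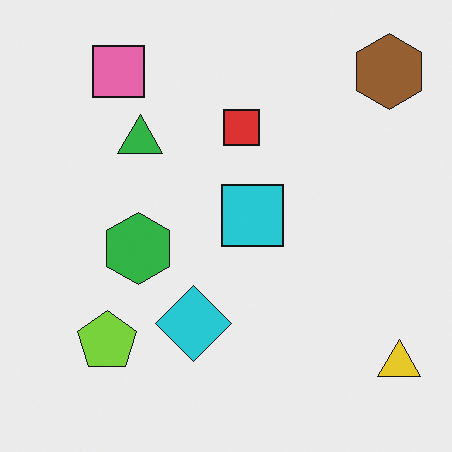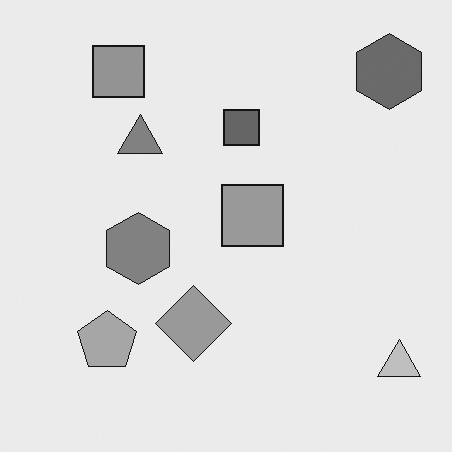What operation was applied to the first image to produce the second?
The transformation is: converted to grayscale.

All color is removed — every shape is now a shade of grey.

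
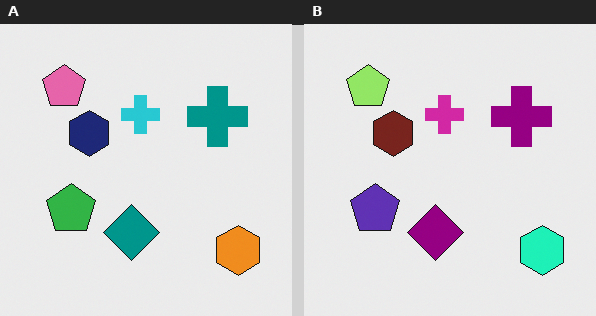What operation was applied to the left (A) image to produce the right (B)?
The image was hue-shifted by a moderate amount.

Every shape's color has rotated by the same amount around the hue wheel — a uniform hue shift.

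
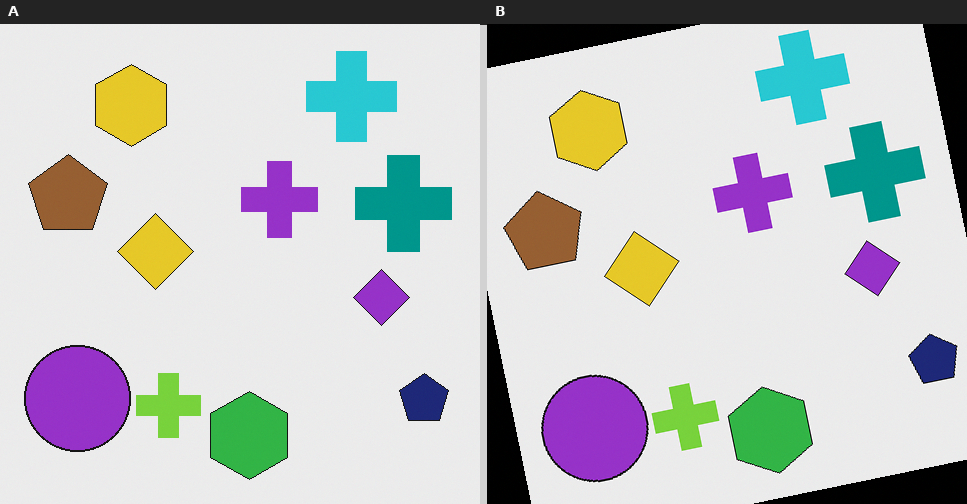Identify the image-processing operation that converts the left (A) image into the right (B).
The right (B) image is the left (A) rotated counter-clockwise by a few degrees.

Every shape is tilted by the same angle and the image corners show triangular fill wedges — a whole-image rotation by a non-right angle.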